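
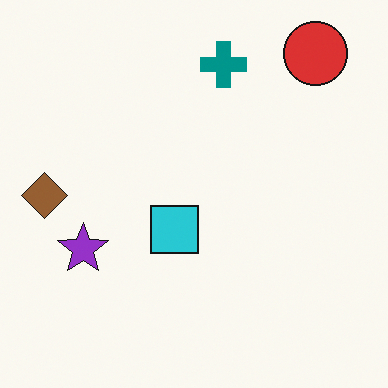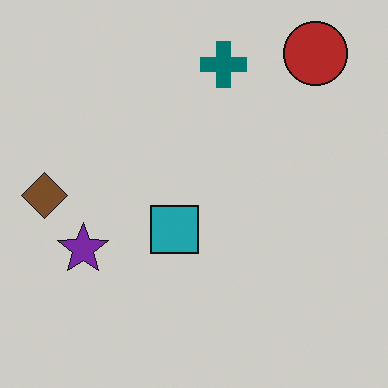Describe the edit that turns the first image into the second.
It was slightly darkened.

Every pixel — background and shapes alike — is uniformly darkened.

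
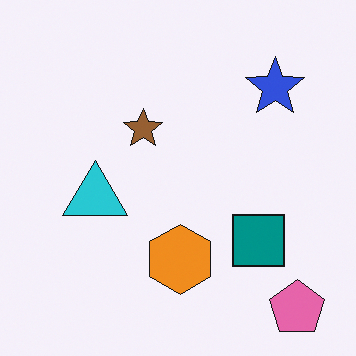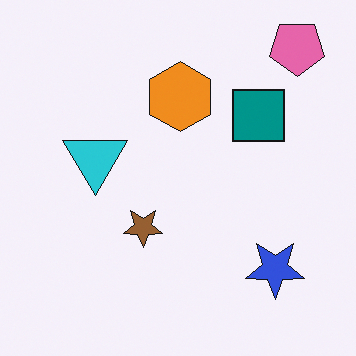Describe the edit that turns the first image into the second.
The transformation is: flipped vertically (top ↔ bottom).

The pink pentagon is in the bottom-right of the first image and the top-right of the second — shapes on opposite sides of the horizontal midline have swapped in a mirror flip.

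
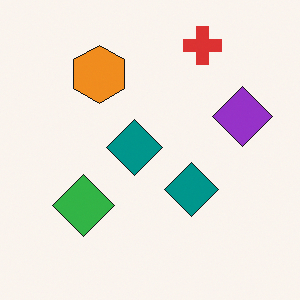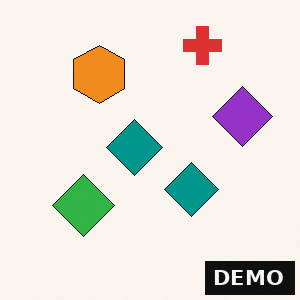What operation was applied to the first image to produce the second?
It was watermarked with the text "DEMO" in the lower-right corner.

A dark label reading "DEMO" appears in the lower-right corner.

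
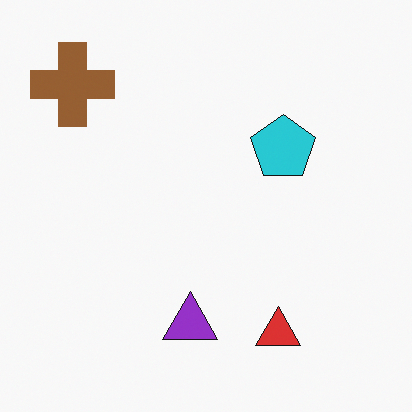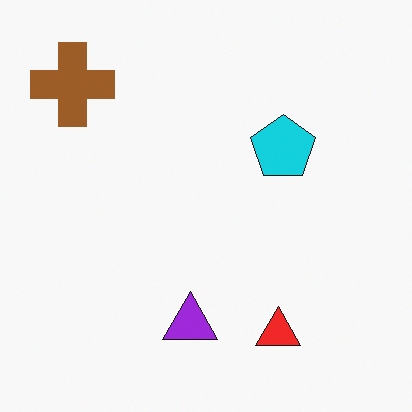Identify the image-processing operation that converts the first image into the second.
The image was slightly oversaturated.

All colors are more vivid — a global saturation change.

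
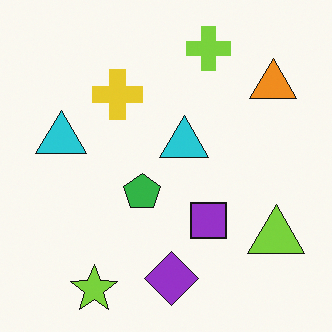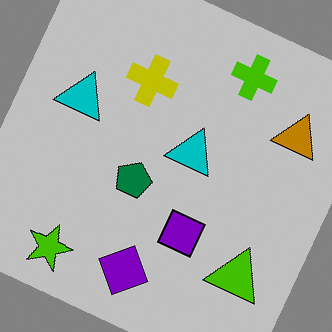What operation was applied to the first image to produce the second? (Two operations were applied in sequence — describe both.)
Heavily posterized to just a handful of flat colors, then rotated clockwise by a moderate amount.

Each flat color has snapped to a coarser quantized level — most visibly, the near-white background has dropped to a flat grey. Every shape is tilted by the same angle and the image corners show triangular fill wedges — a whole-image rotation by a non-right angle.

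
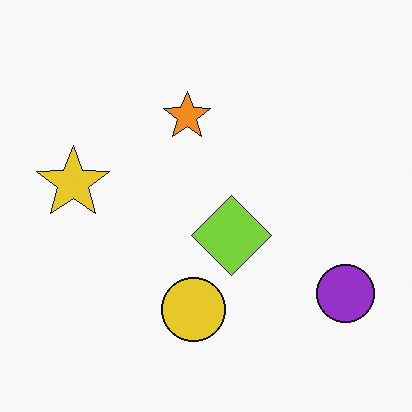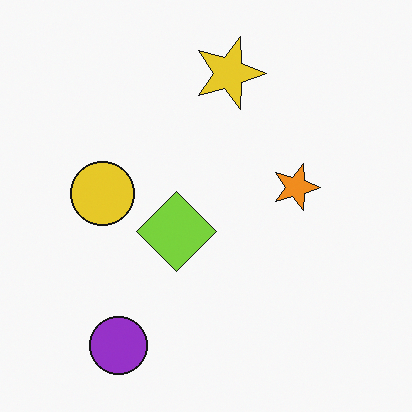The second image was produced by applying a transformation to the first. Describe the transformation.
The second image is the first rotated 90° clockwise.

The purple circle sits in the bottom-right of the first image and the bottom-left of the second — consistent with a whole-image 90° clockwise rotation.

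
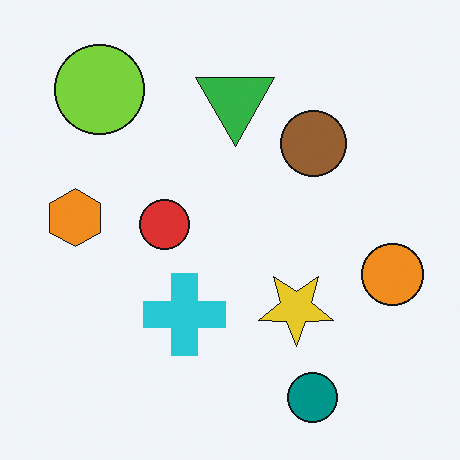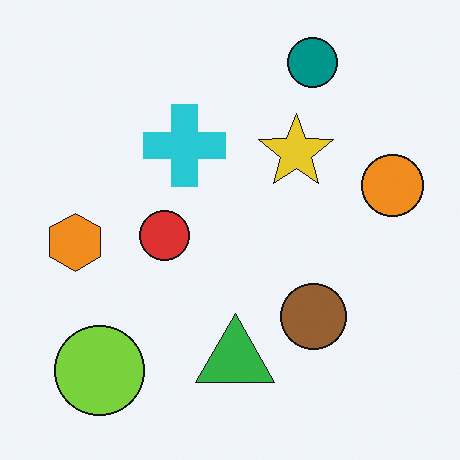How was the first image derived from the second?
The image was flipped vertically (top ↔ bottom).

The teal circle is in the top-right of the second image and the bottom-right of the first — shapes on opposite sides of the horizontal midline have swapped in a mirror flip.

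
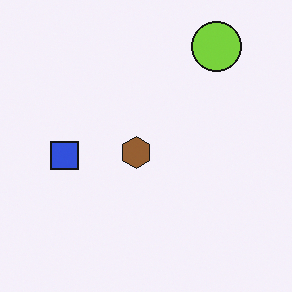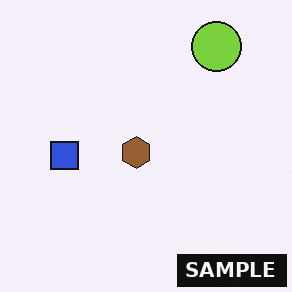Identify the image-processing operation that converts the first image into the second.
The transformation is: watermarked with the text "SAMPLE" in the lower-right corner.

A dark label reading "SAMPLE" appears in the lower-right corner.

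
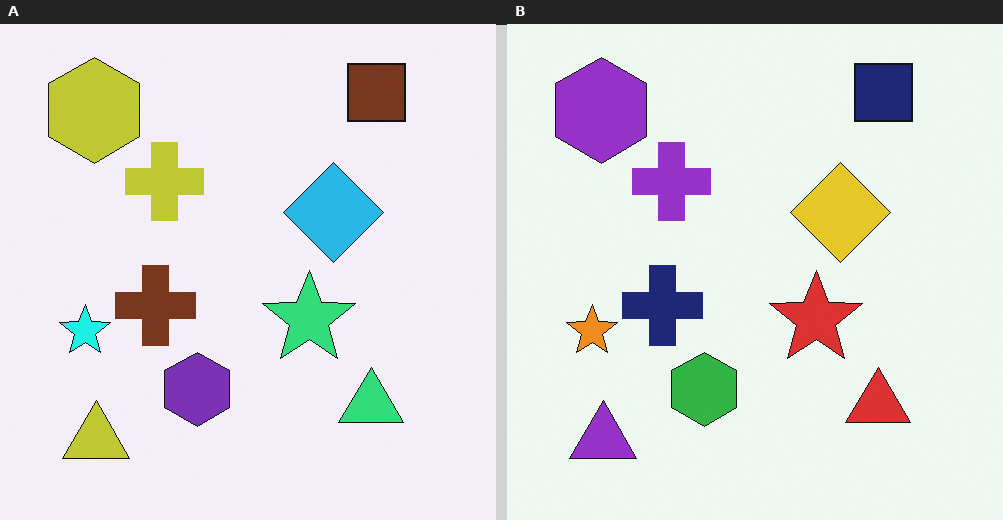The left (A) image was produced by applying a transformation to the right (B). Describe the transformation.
Hue-shifted through roughly a third of the color wheel.

Every shape's color has rotated by the same amount around the hue wheel — a uniform hue shift.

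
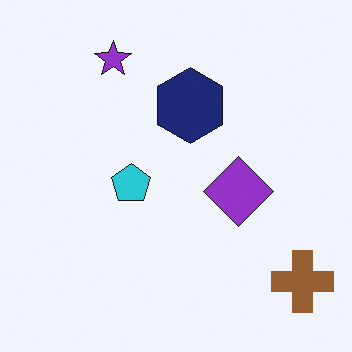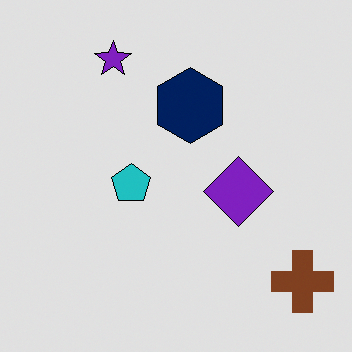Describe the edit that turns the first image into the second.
It was posterized to a reduced palette.

Each flat color has snapped to a coarser quantized level — most visibly, the near-white background has dropped to a flat grey.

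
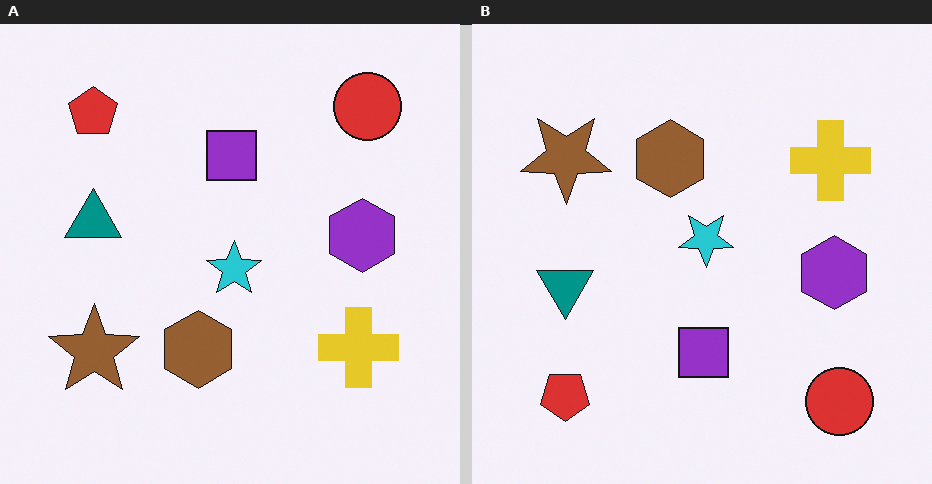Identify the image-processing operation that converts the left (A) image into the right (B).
The right (B) image is the left (A) flipped vertically (top ↔ bottom).

The red circle is in the top-right of the left (A) image and the bottom-right of the right (B) — shapes on opposite sides of the horizontal midline have swapped in a mirror flip.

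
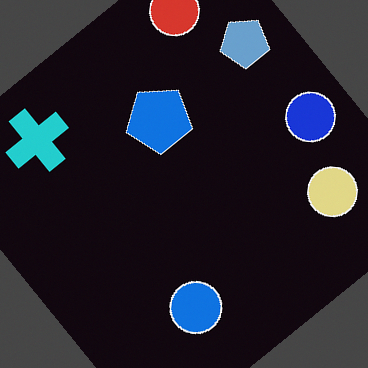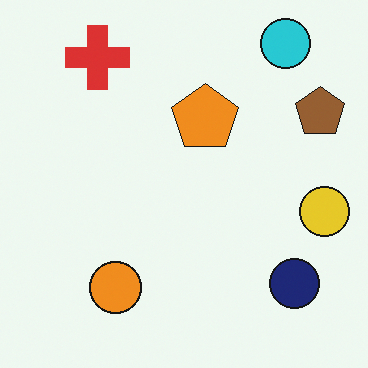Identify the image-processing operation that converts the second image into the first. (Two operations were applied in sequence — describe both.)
The image was color-inverted (negative), then rotated counter-clockwise by a large amount — several tens of degrees.

The light background has become dark and every shape's color is its complement — a photographic negative. Every shape is tilted by the same angle and the image corners show triangular fill wedges — a whole-image rotation by a non-right angle.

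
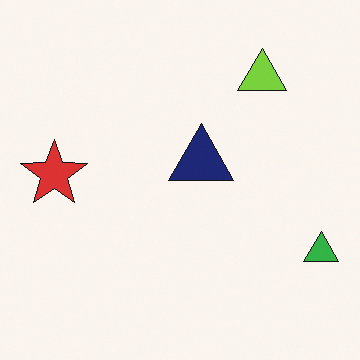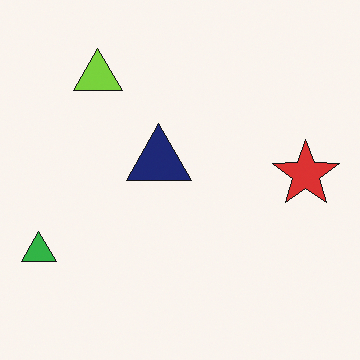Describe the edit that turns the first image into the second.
The second image is the first flipped horizontally (left ↔ right).

The green triangle is in the bottom-right of the first image and the bottom-left of the second — shapes on opposite sides of the vertical midline have swapped in a mirror flip.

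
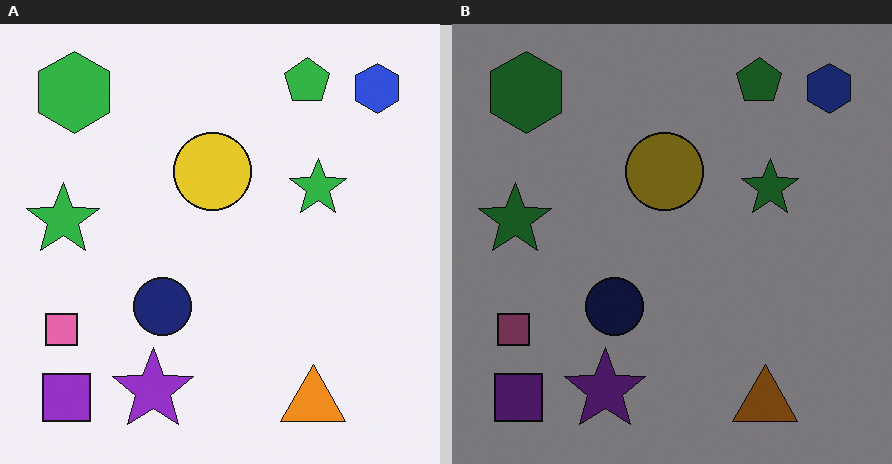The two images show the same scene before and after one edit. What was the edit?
The transformation is: noticeably darkened.

Every pixel — background and shapes alike — is uniformly darkened.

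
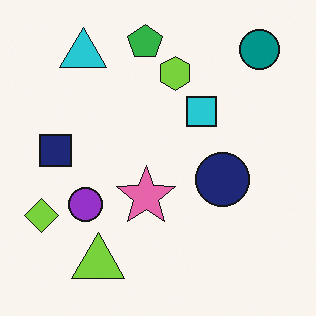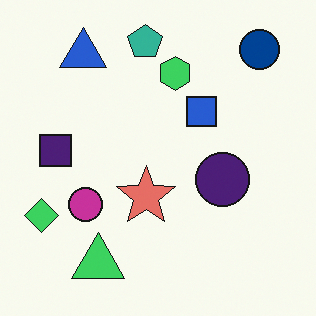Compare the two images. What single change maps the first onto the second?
It was hue-shifted by a small amount.

Every shape's color has rotated by the same amount around the hue wheel — a uniform hue shift.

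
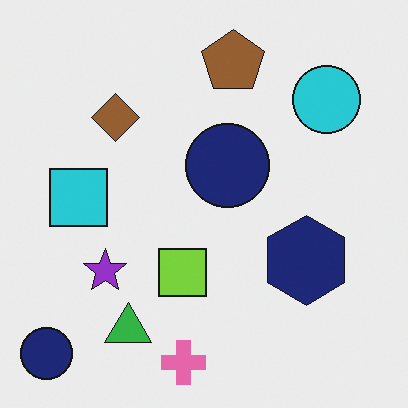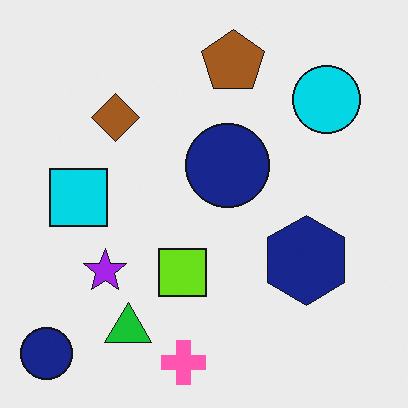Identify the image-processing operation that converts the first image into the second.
The second image is the first slightly oversaturated.

All colors are more vivid — a global saturation change.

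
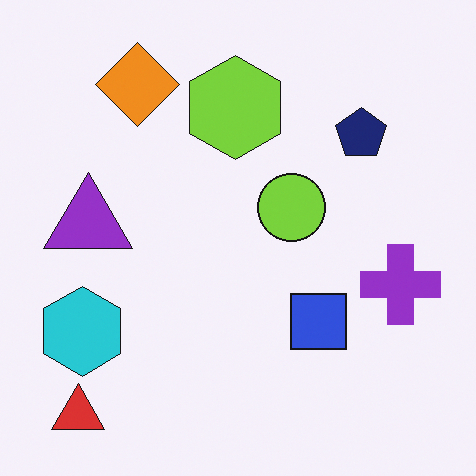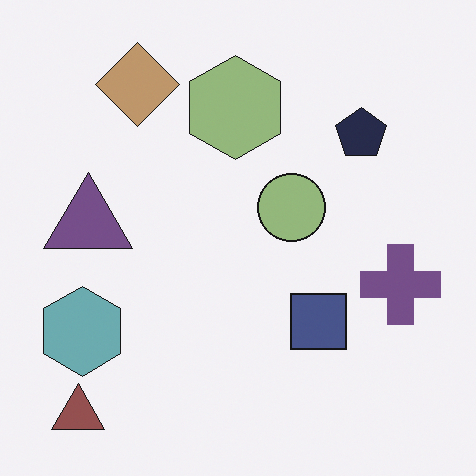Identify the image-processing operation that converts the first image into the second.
This is the original image heavily desaturated.

All colors are more muted and greyish — a global saturation change.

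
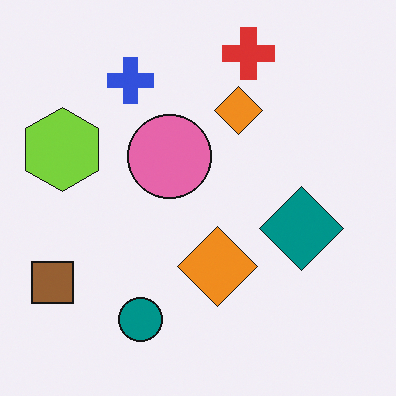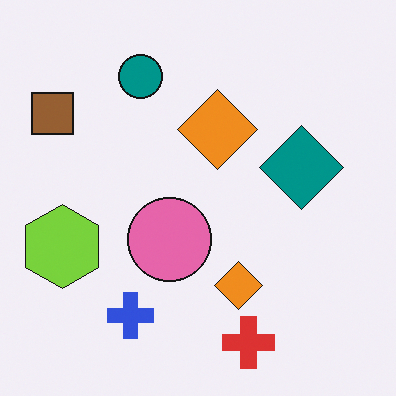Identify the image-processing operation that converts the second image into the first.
The transformation is: flipped vertically (top ↔ bottom).

The red cross is in the bottom of the second image and the top of the first — shapes on opposite sides of the horizontal midline have swapped in a mirror flip.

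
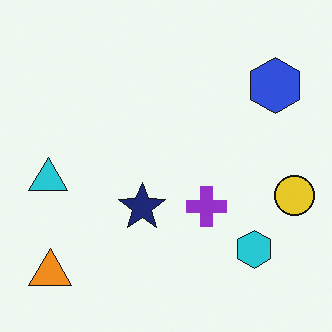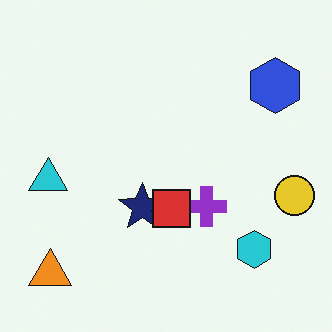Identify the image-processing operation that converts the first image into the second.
The image was overlaid with an additional red square.

A red square appears in the second image that is absent from the first.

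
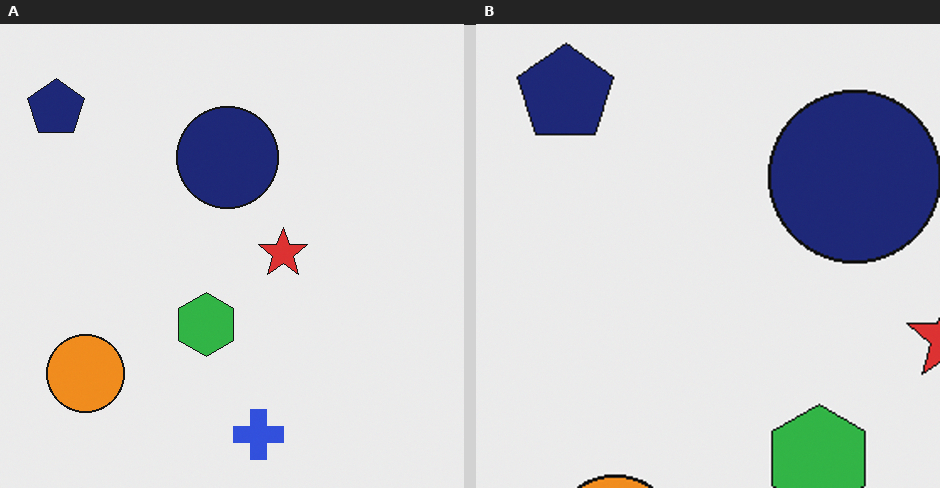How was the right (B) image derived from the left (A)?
The transformation is: cropped to a noticeably smaller region and rescaled.

The visible shapes are larger and the field of view is narrower; shapes near the original edges may be partly or wholly outside the frame — a crop-and-rescale.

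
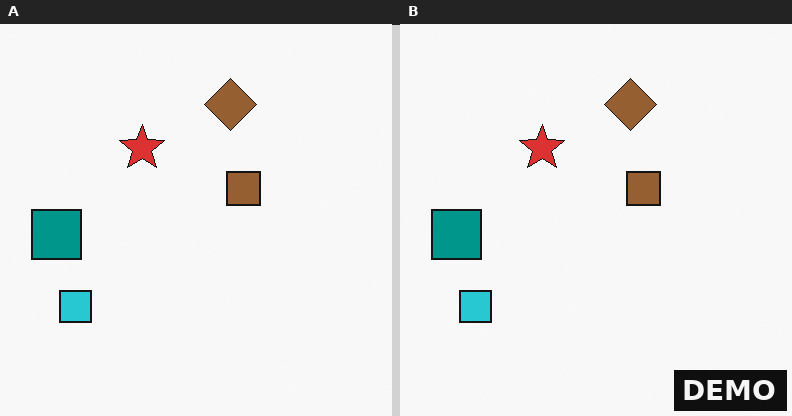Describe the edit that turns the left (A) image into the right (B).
The right (B) image is the left (A) watermarked with the text "DEMO" in the lower-right corner.

A dark label reading "DEMO" appears in the lower-right corner.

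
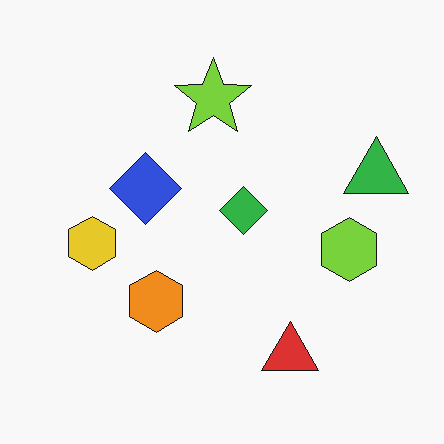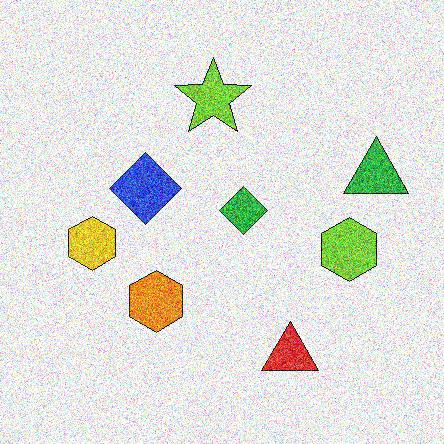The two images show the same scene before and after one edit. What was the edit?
Degraded with strong gaussian noise.

Random speckle covers the whole image, including the flat background.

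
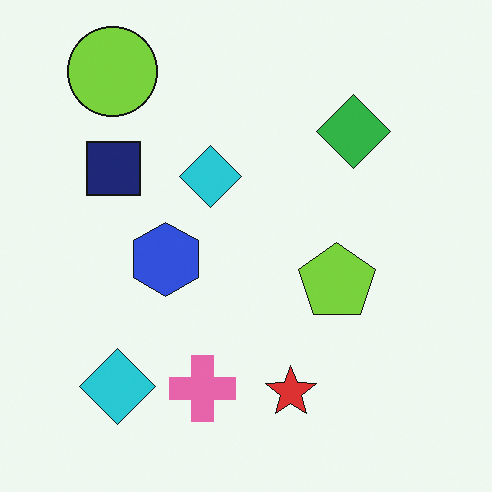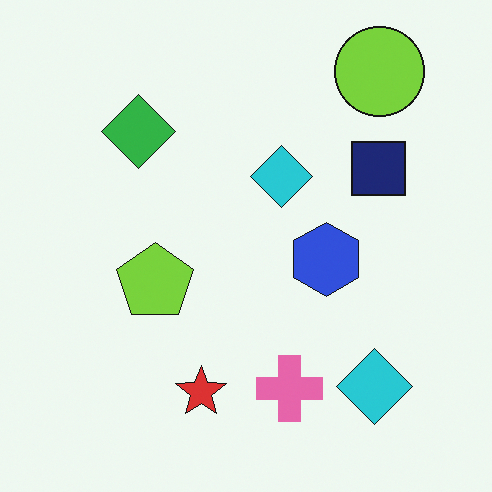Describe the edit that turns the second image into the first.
The image was flipped horizontally (left ↔ right).

The lime circle is in the top-right of the second image and the top-left of the first — shapes on opposite sides of the vertical midline have swapped in a mirror flip.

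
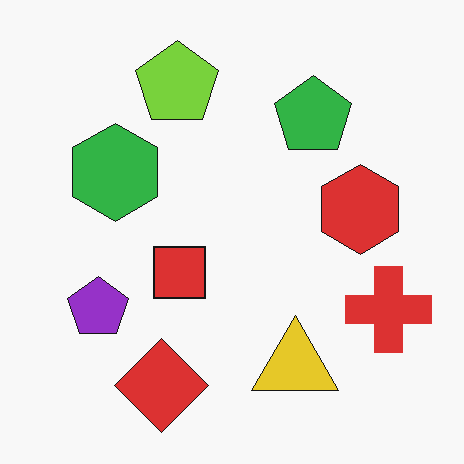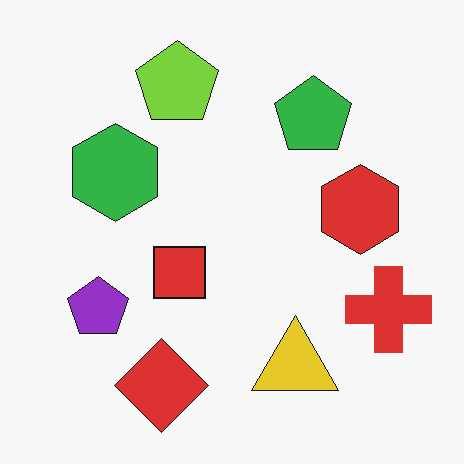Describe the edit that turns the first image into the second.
It was JPEG-compressed with visible artifacts.

Blocky 8×8 compression artifacts appear around shape edges and the flat background shows ringing — characteristic JPEG degradation.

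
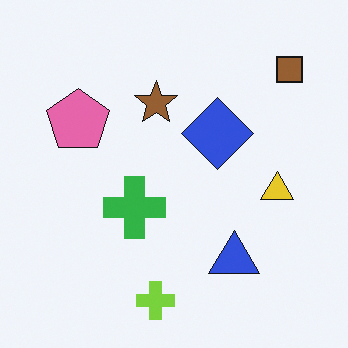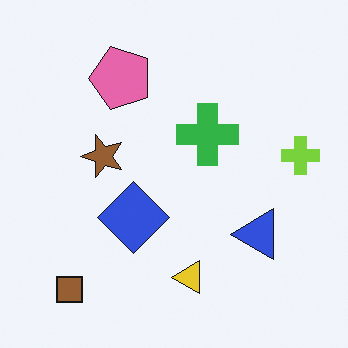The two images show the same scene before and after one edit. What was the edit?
The second image is the first transposed (reflected across the top-left ↔ bottom-right diagonal).

Shapes have swapped their row and column positions — what was in the top-right is now in the bottom-left — a diagonal reflection.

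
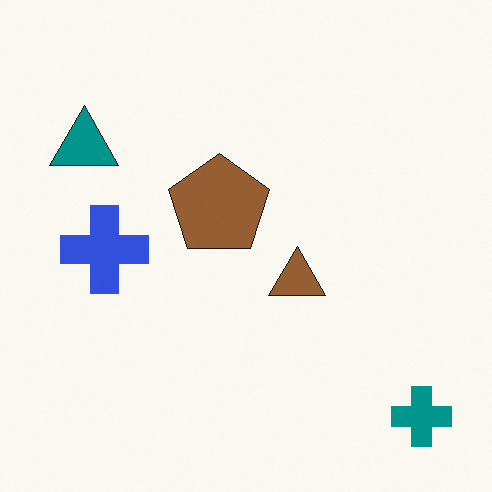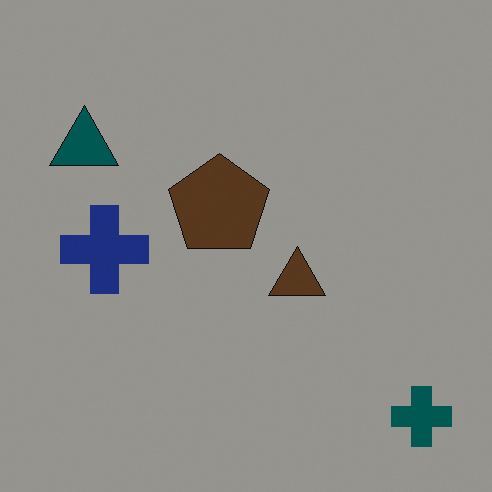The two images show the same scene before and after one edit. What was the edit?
Noticeably darkened.

Every pixel — background and shapes alike — is uniformly darkened.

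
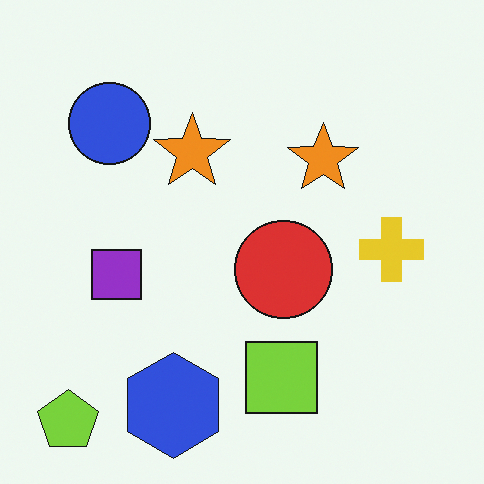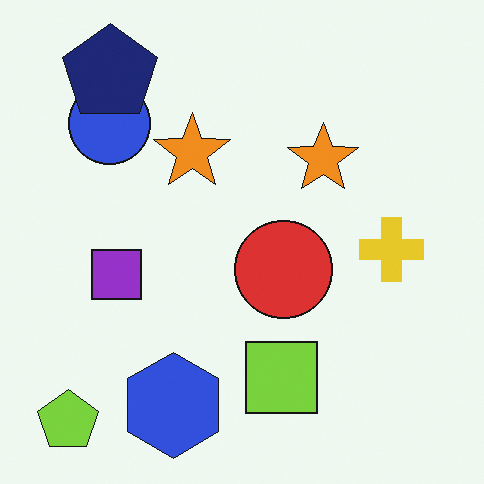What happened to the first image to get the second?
Overlaid with an additional navy pentagon.

A navy pentagon appears in the second image that is absent from the first.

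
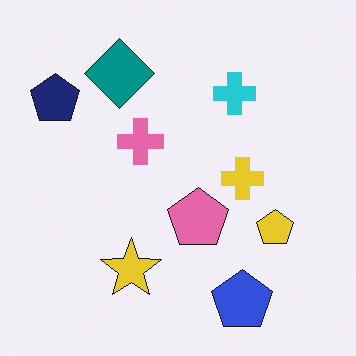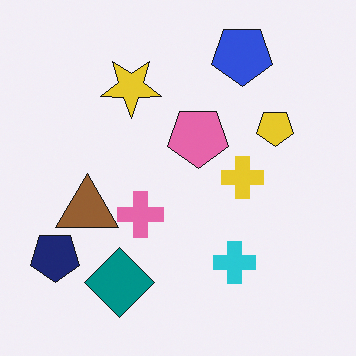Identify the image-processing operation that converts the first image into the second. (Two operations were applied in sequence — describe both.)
The second image is the first flipped vertically (top ↔ bottom), then overlaid with an additional brown triangle.

The blue pentagon is in the bottom-right of the first image and the top-right of the second — shapes on opposite sides of the horizontal midline have swapped in a mirror flip. A brown triangle appears in the second image that is absent from the first.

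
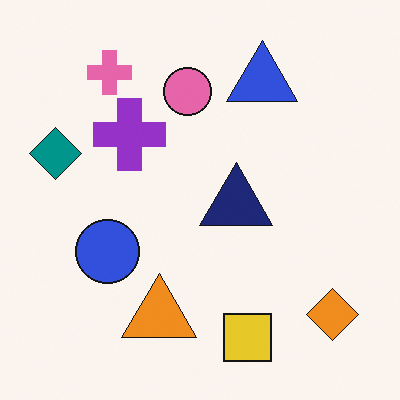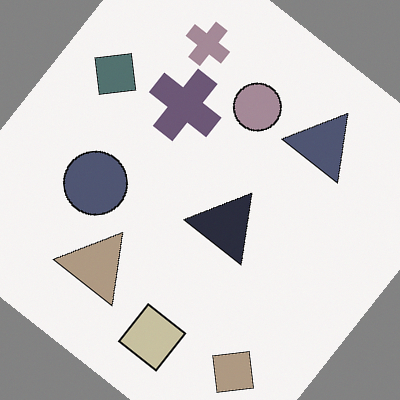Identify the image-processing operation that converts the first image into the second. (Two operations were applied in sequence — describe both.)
The image was heavily desaturated, then rotated clockwise by a large amount — several tens of degrees.

All colors are more muted and greyish — a global saturation change. Every shape is tilted by the same angle and the image corners show triangular fill wedges — a whole-image rotation by a non-right angle.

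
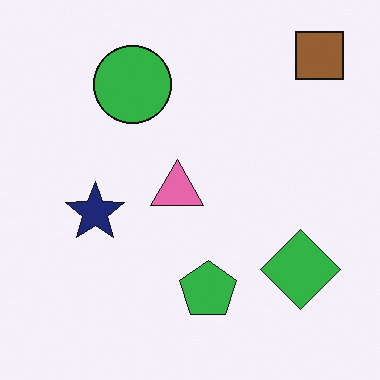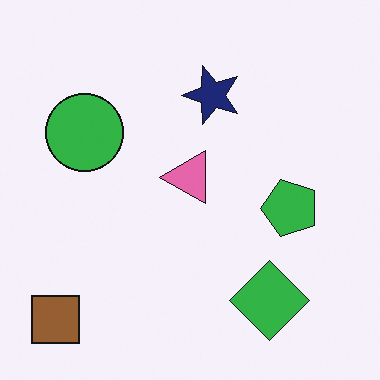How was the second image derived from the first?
The second image is the first transposed (reflected across the top-left ↔ bottom-right diagonal).

Shapes have swapped their row and column positions — what was in the top-right is now in the bottom-left — a diagonal reflection.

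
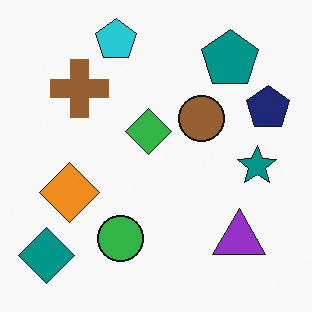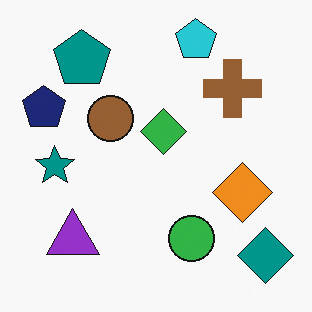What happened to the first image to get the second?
The transformation is: flipped horizontally (left ↔ right).

The navy pentagon is in the right of the first image and the left of the second — shapes on opposite sides of the vertical midline have swapped in a mirror flip.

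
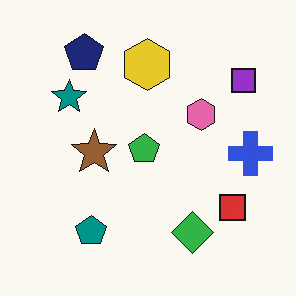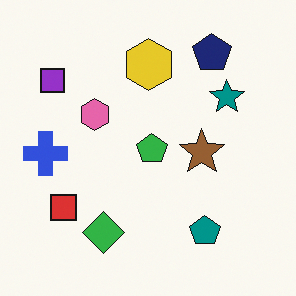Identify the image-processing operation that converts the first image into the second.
This is the original image flipped horizontally (left ↔ right).

The blue cross is in the right of the first image and the left of the second — shapes on opposite sides of the vertical midline have swapped in a mirror flip.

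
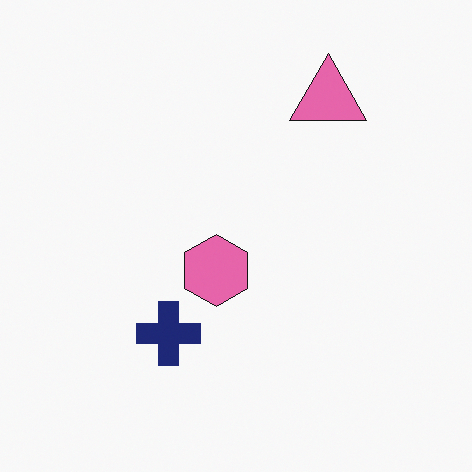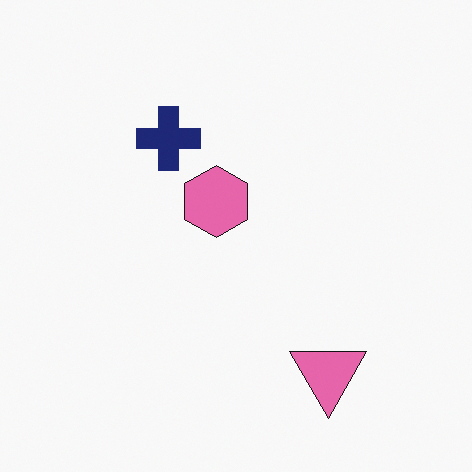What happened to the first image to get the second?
Flipped vertically (top ↔ bottom).

The pink triangle is in the top-right of the first image and the bottom-right of the second — shapes on opposite sides of the horizontal midline have swapped in a mirror flip.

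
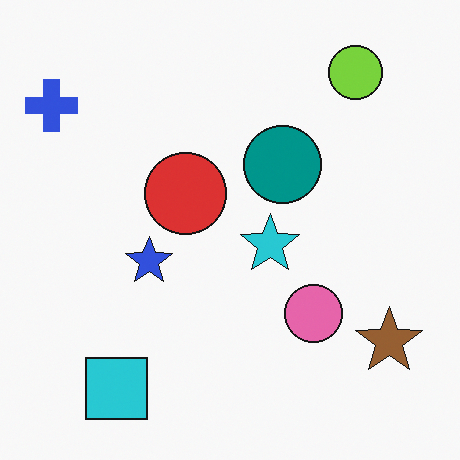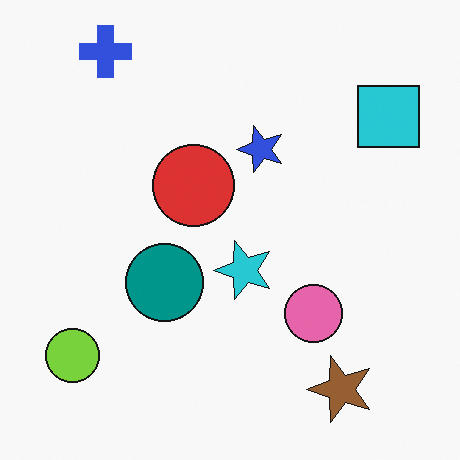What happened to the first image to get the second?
The second image is the first transposed (reflected across the top-left ↔ bottom-right diagonal).

Shapes have swapped their row and column positions — what was in the top-right is now in the bottom-left — a diagonal reflection.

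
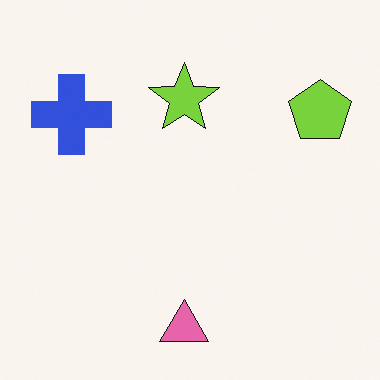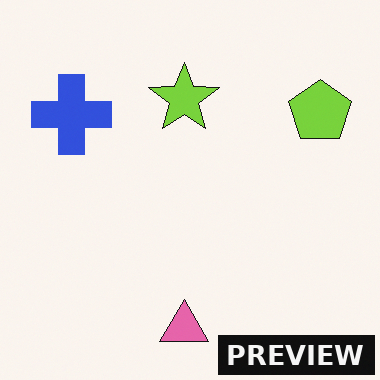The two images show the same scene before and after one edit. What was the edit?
This is the original image watermarked with the text "PREVIEW" in the lower-right corner.

A dark label reading "PREVIEW" appears in the lower-right corner.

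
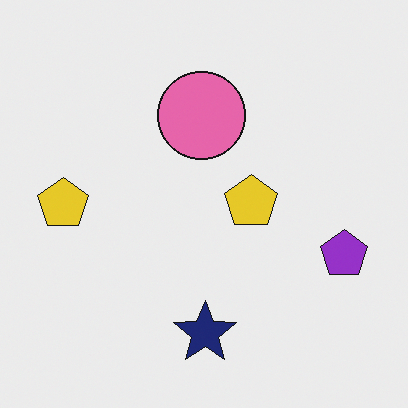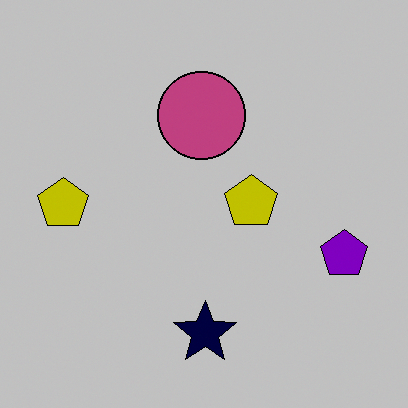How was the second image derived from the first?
The second image is the first heavily posterized to just a handful of flat colors.

Each flat color has snapped to a coarser quantized level — most visibly, the near-white background has dropped to a flat grey.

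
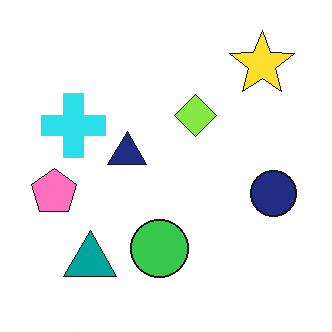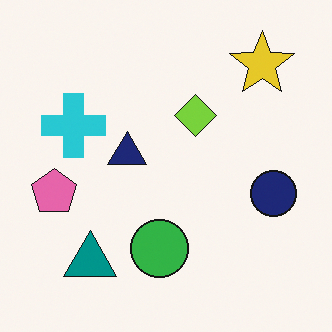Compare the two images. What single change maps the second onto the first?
Slightly brightened.

Every pixel — background and shapes alike — is uniformly brightened.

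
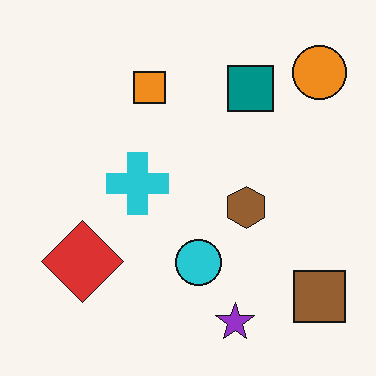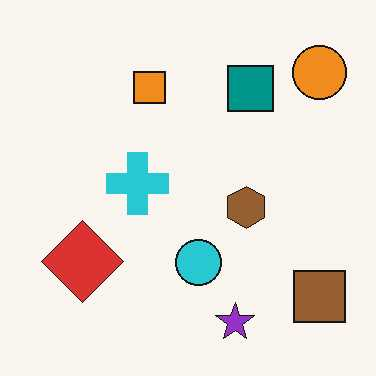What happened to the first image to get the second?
The image was JPEG-compressed with visible artifacts.

Blocky 8×8 compression artifacts appear around shape edges and the flat background shows ringing — characteristic JPEG degradation.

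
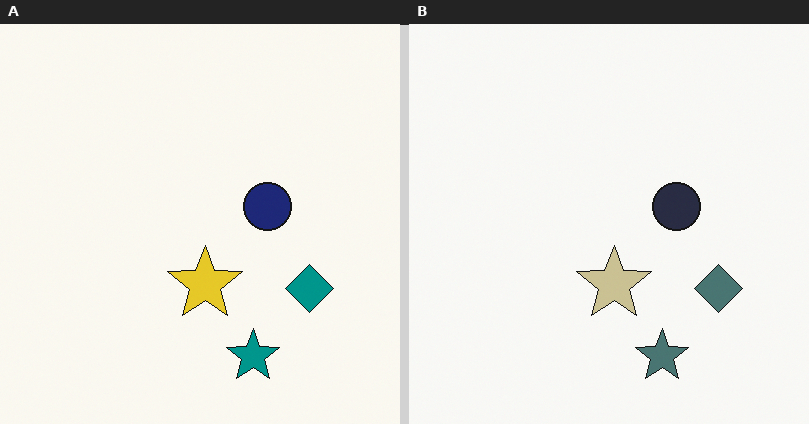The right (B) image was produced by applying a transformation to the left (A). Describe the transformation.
It was heavily desaturated.

All colors are more muted and greyish — a global saturation change.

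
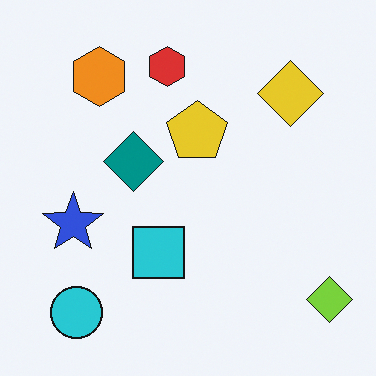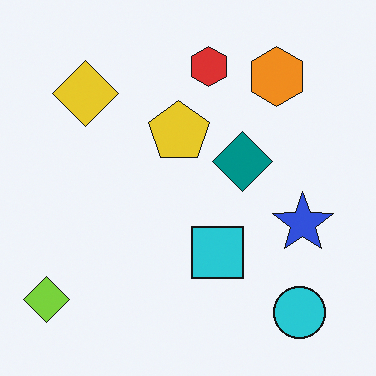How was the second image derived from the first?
It was flipped horizontally (left ↔ right).

The lime diamond is in the bottom-right of the first image and the bottom-left of the second — shapes on opposite sides of the vertical midline have swapped in a mirror flip.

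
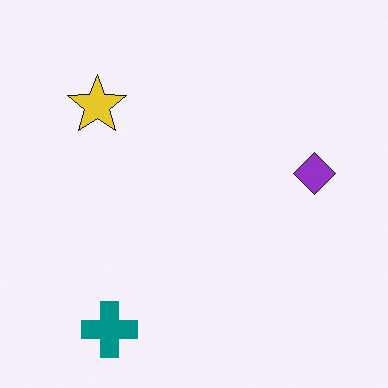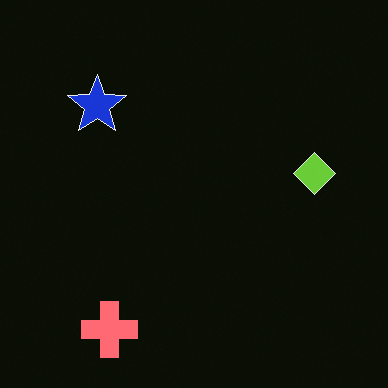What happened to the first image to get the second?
The image was color-inverted (negative).

The light background has become dark and every shape's color is its complement — a photographic negative.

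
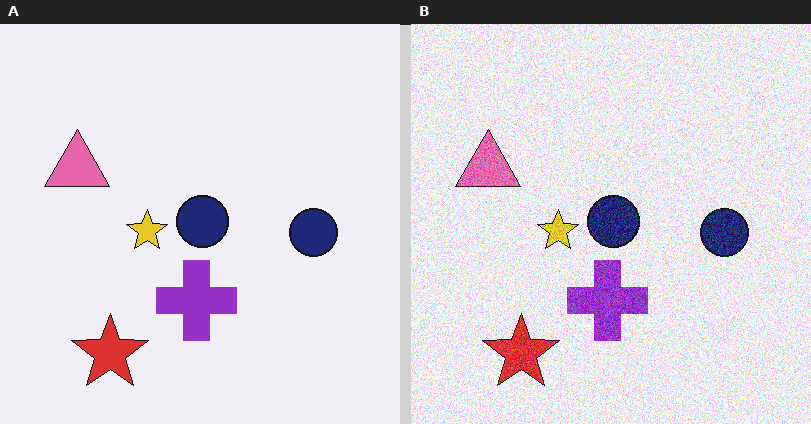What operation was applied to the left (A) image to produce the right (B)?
This is the original image degraded with moderate additive noise.

Random speckle covers the whole image, including the flat background.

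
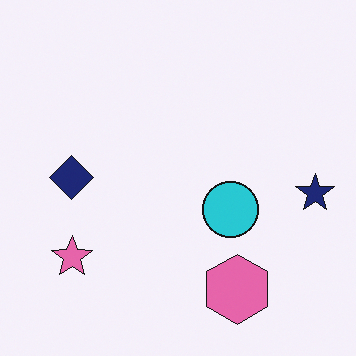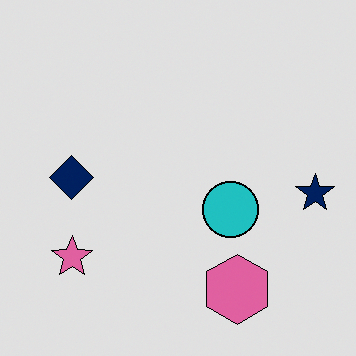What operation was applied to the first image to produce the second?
It was posterized to a reduced palette.

Each flat color has snapped to a coarser quantized level — most visibly, the near-white background has dropped to a flat grey.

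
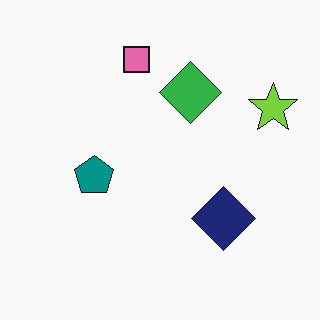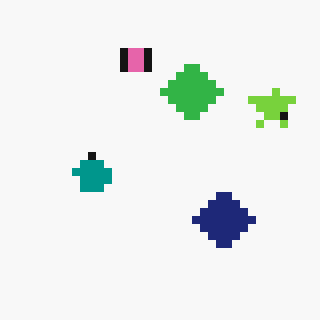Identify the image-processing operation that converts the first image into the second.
Pixelated into visible square blocks.

Shapes are reduced to large square blocks; fine edges and outlines are lost — a downscale-then-upscale (mosaic) effect.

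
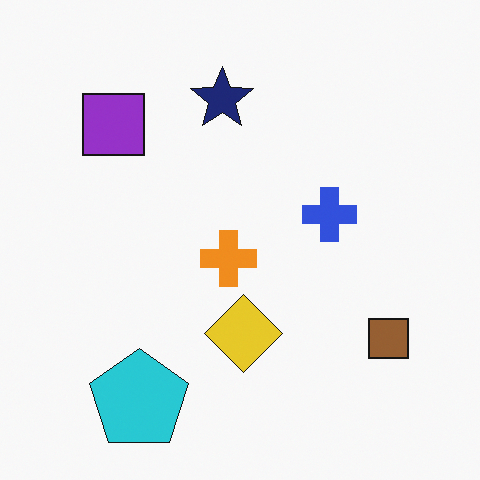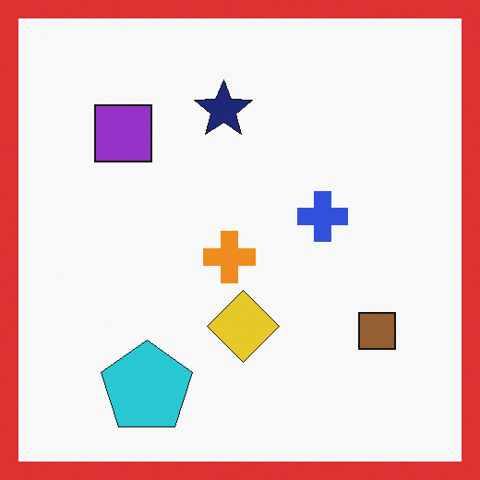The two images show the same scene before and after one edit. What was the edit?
Framed with a red border.

A solid red frame runs around the edge of the second image, with the content slightly shrunk inside it.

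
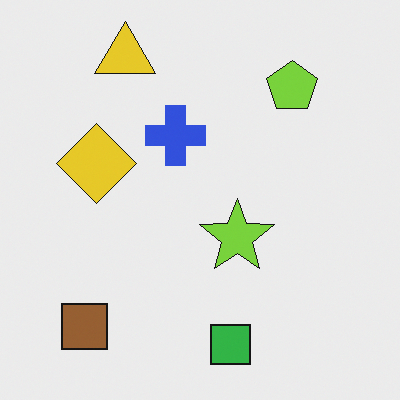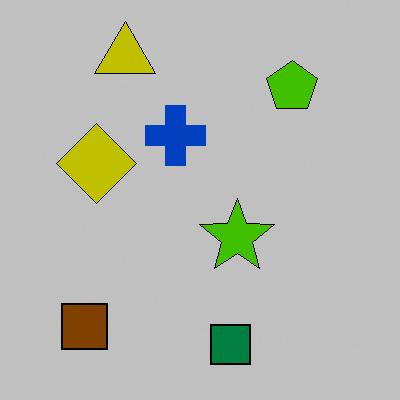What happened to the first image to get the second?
It was aggressively posterized.

Each flat color has snapped to a coarser quantized level — most visibly, the near-white background has dropped to a flat grey.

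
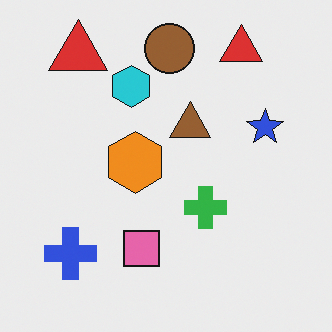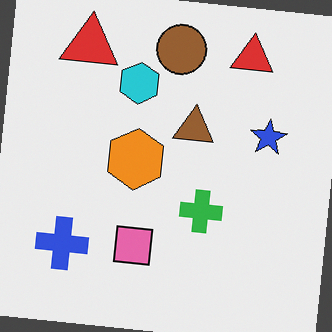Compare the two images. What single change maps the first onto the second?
It was rotated clockwise by a slight angle.

Every shape is tilted by the same angle and the image corners show triangular fill wedges — a whole-image rotation by a non-right angle.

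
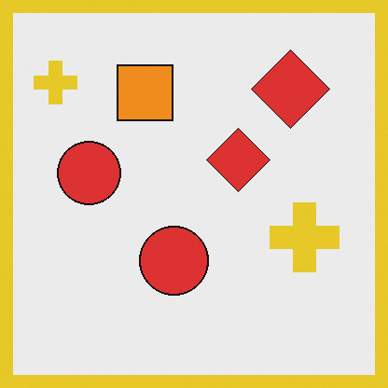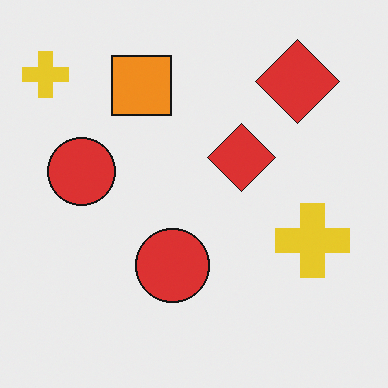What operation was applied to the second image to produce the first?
The image was framed with a yellow border.

A solid yellow frame runs around the edge of the first image, with the content slightly shrunk inside it.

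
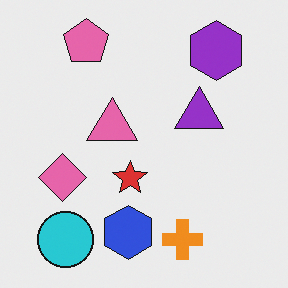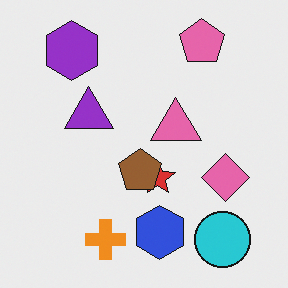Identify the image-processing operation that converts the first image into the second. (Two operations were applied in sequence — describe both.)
The transformation is: flipped horizontally (left ↔ right), then overlaid with an additional brown pentagon.

The pink diamond is in the left of the first image and the right of the second — shapes on opposite sides of the vertical midline have swapped in a mirror flip. A brown pentagon appears in the second image that is absent from the first.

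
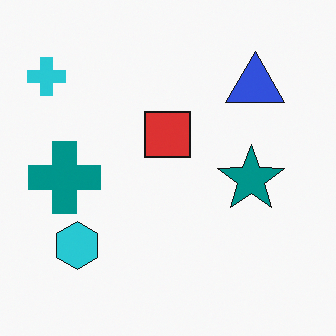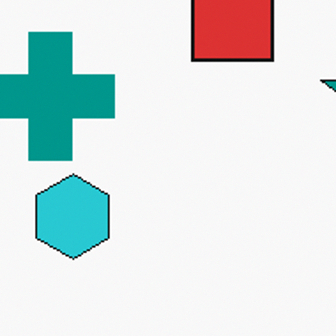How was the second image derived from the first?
The image was cropped to a noticeably smaller region and rescaled.

The visible shapes are larger and the field of view is narrower; shapes near the original edges may be partly or wholly outside the frame — a crop-and-rescale.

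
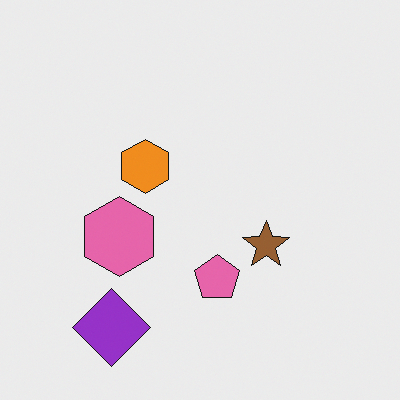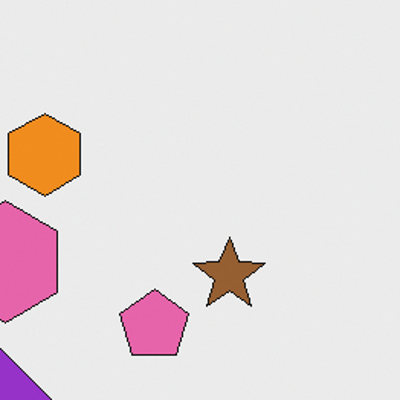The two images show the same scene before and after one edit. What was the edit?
The second image is the first cropped to a modestly smaller region and rescaled.

The visible shapes are larger and the field of view is narrower; shapes near the original edges may be partly or wholly outside the frame — a crop-and-rescale.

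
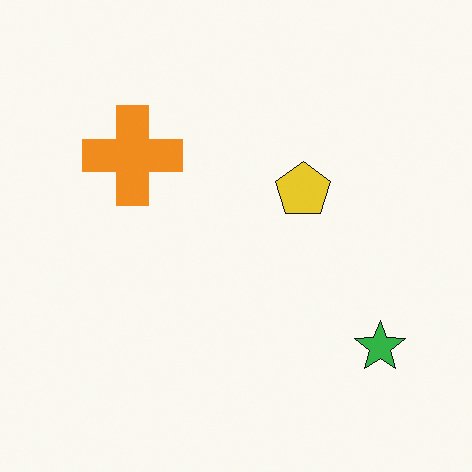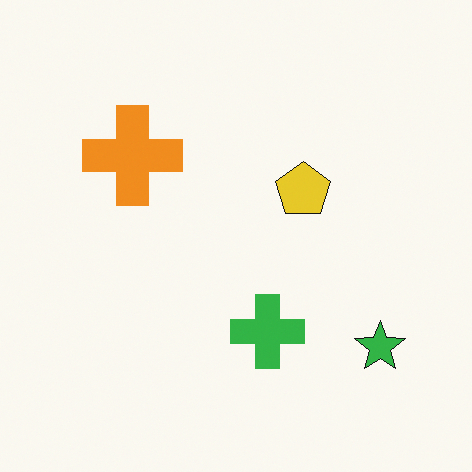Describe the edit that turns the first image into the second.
It was overlaid with an additional green cross.

A green cross appears in the second image that is absent from the first.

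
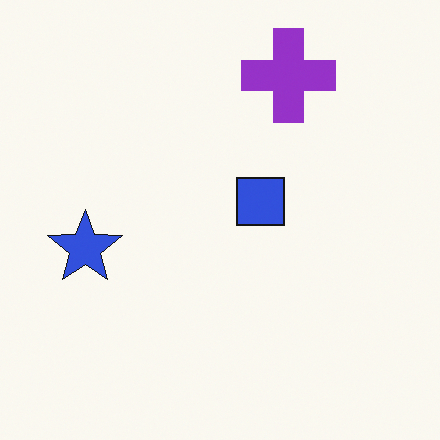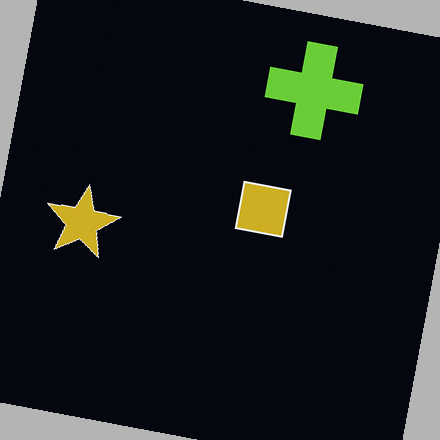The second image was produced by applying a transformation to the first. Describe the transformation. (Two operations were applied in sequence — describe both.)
The image was color-inverted (negative), then rotated clockwise by a slight angle.

The light background has become dark and every shape's color is its complement — a photographic negative. Every shape is tilted by the same angle and the image corners show triangular fill wedges — a whole-image rotation by a non-right angle.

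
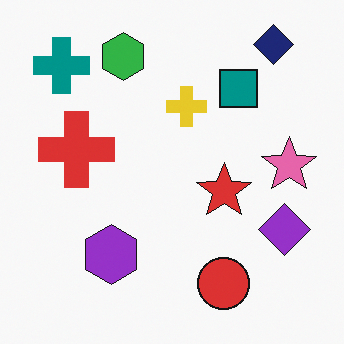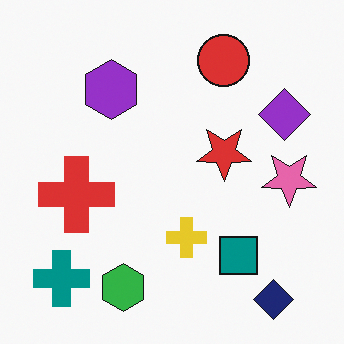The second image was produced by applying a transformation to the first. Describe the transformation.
This is the original image flipped vertically (top ↔ bottom).

The navy diamond is in the top-right of the first image and the bottom-right of the second — shapes on opposite sides of the horizontal midline have swapped in a mirror flip.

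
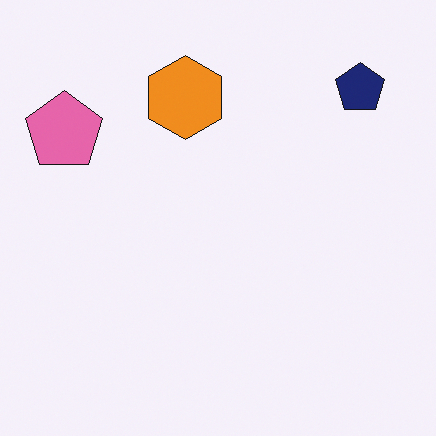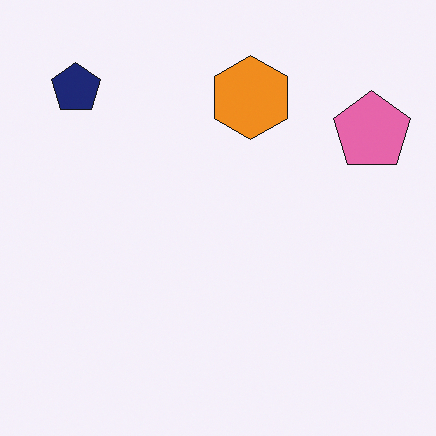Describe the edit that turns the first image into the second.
Flipped horizontally (left ↔ right).

The pink pentagon is in the top-left of the first image and the top-right of the second — shapes on opposite sides of the vertical midline have swapped in a mirror flip.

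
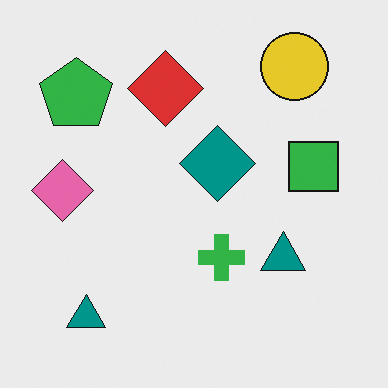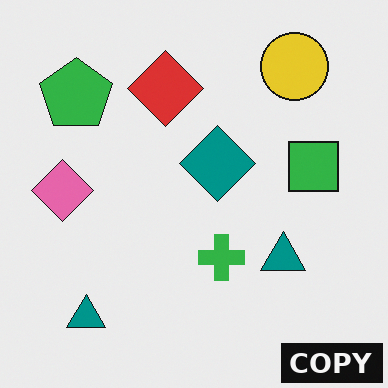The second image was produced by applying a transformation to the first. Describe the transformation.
The image was watermarked with the text "COPY" in the lower-right corner.

A dark label reading "COPY" appears in the lower-right corner.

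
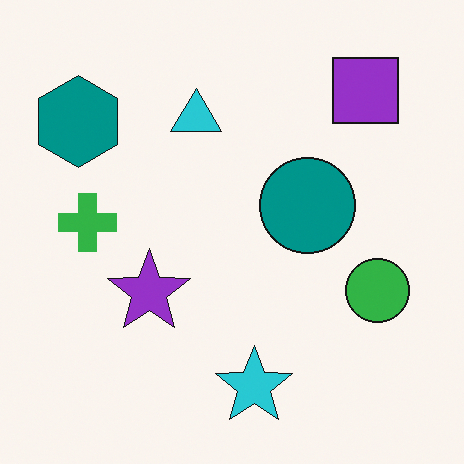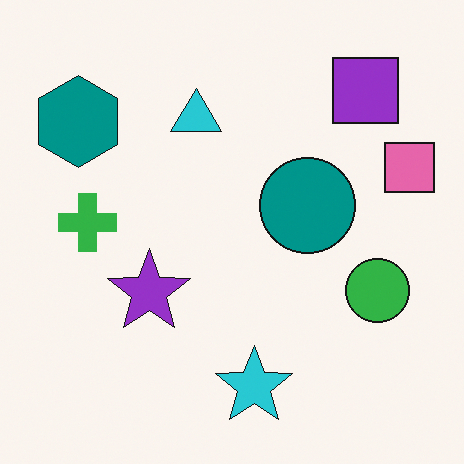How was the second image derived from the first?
This is the original image overlaid with an additional pink square.

A pink square appears in the second image that is absent from the first.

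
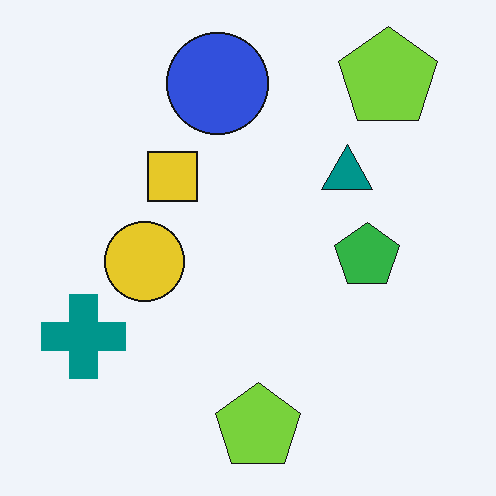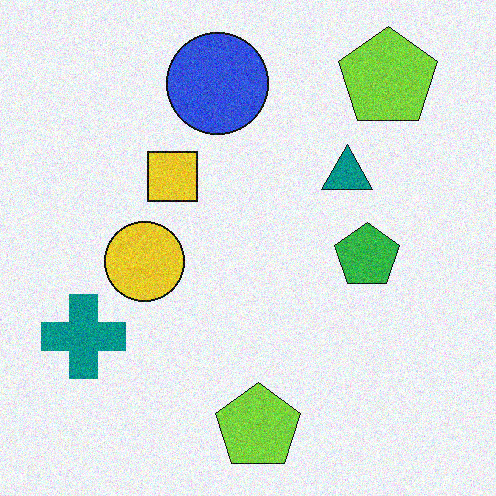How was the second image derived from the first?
The image was degraded with visible gaussian noise.

Random speckle covers the whole image, including the flat background.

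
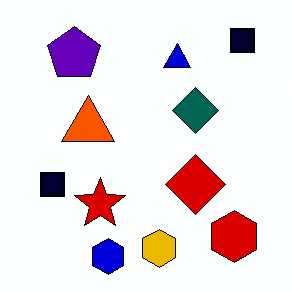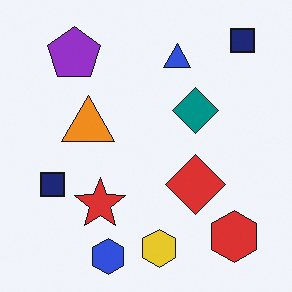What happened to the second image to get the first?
This is the original image given much higher contrast.

Tones are pushed away from mid-grey across the whole image — a global contrast change.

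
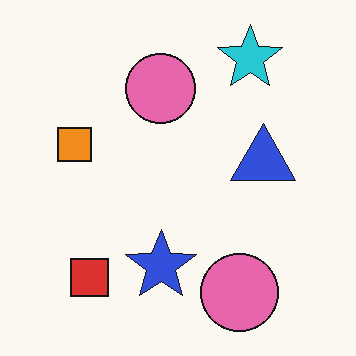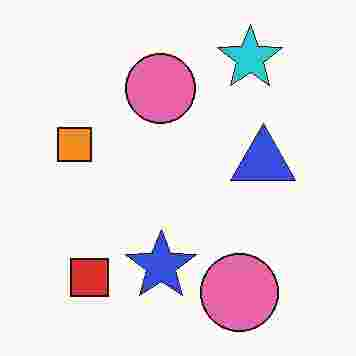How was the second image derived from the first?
This is the original image heavily JPEG-compressed with obvious blocking artifacts.

Blocky 8×8 compression artifacts appear around shape edges and the flat background shows ringing — characteristic JPEG degradation.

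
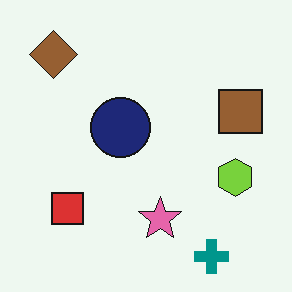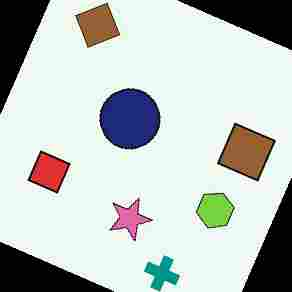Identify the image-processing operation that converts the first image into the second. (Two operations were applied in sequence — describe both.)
Rotated clockwise by a clearly visible amount, then degraded with heavy JPEG compression.

Every shape is tilted by the same angle and the image corners show triangular fill wedges — a whole-image rotation by a non-right angle. Blocky 8×8 compression artifacts appear around shape edges and the flat background shows ringing — characteristic JPEG degradation.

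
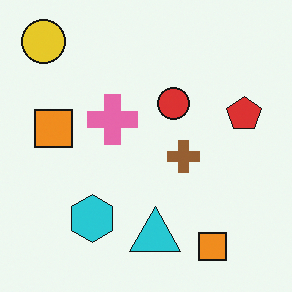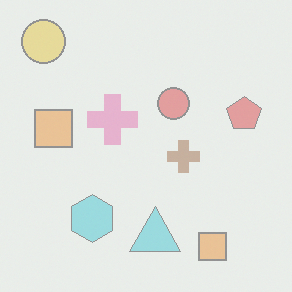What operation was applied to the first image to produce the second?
This is the original image given much lower contrast.

Tones are pushed toward mid-grey across the whole image — a global contrast change.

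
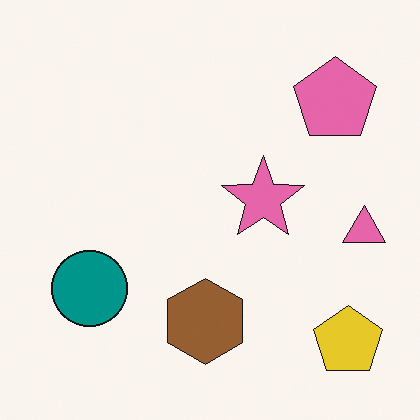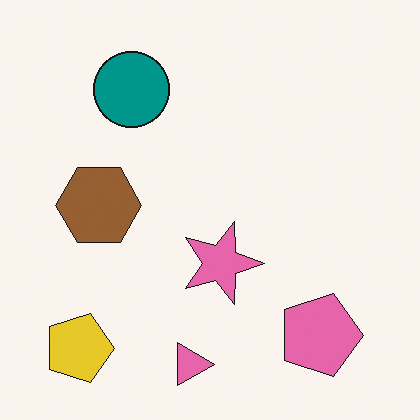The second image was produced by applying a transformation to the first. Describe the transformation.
The transformation is: rotated 90° clockwise.

The yellow pentagon sits in the bottom-right of the first image and the bottom-left of the second — consistent with a whole-image 90° clockwise rotation.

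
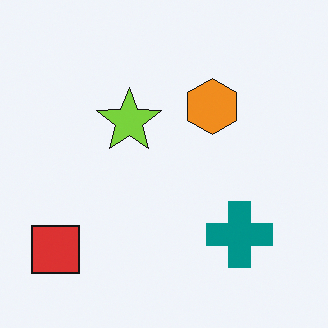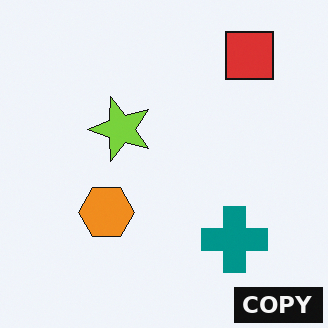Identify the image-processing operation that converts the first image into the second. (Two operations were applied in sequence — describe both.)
The transformation is: transposed (reflected across the top-left ↔ bottom-right diagonal), then watermarked with the text "COPY" in the lower-right corner.

Shapes have swapped their row and column positions — what was in the top-right is now in the bottom-left — a diagonal reflection. A dark label reading "COPY" appears in the lower-right corner.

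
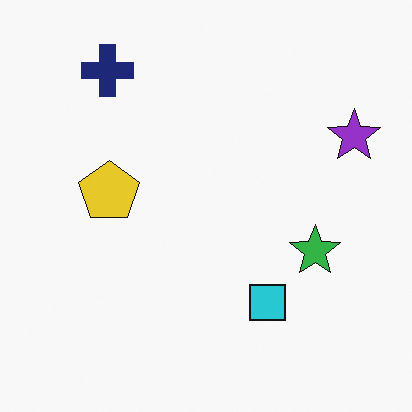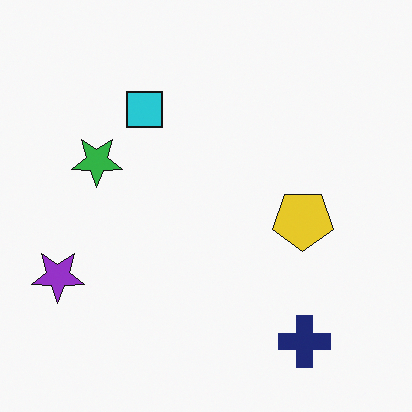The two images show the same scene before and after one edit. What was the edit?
The image was rotated 180°.

The navy cross sits in the top-left of the first image and the bottom-right of the second — consistent with a whole-image 180° rotation.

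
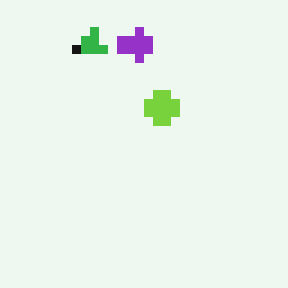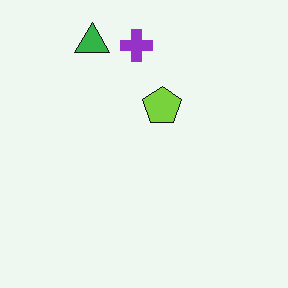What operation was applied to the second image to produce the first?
This is the original image coarsely pixelated.

Shapes are reduced to large square blocks; fine edges and outlines are lost — a downscale-then-upscale (mosaic) effect.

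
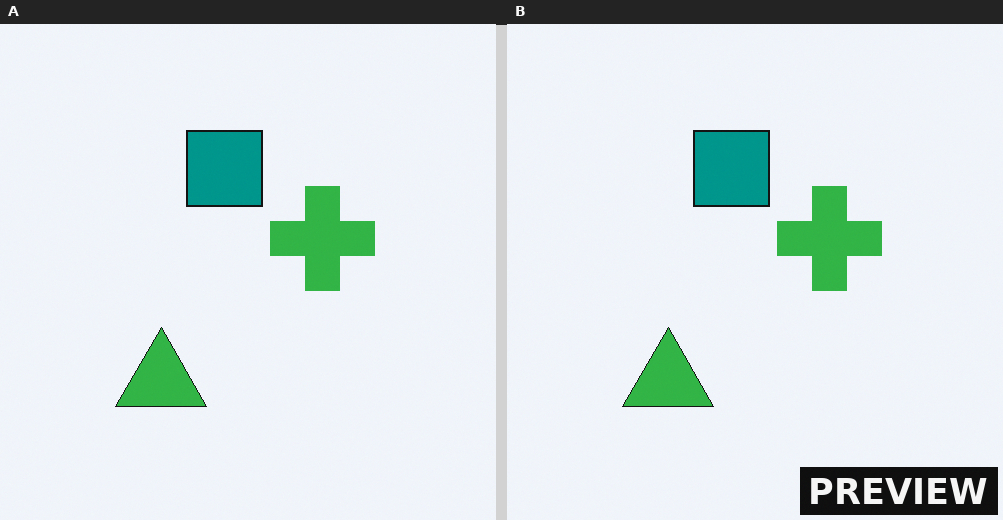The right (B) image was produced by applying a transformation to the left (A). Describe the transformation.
It was watermarked with the text "PREVIEW" in the lower-right corner.

A dark label reading "PREVIEW" appears in the lower-right corner.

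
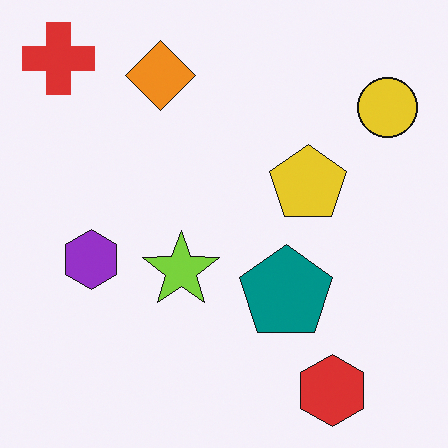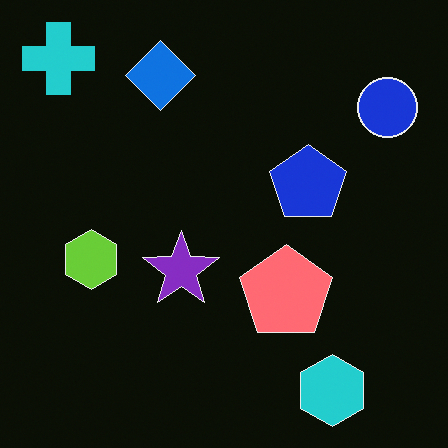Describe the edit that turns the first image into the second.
The second image is the first color-inverted (negative).

The light background has become dark and every shape's color is its complement — a photographic negative.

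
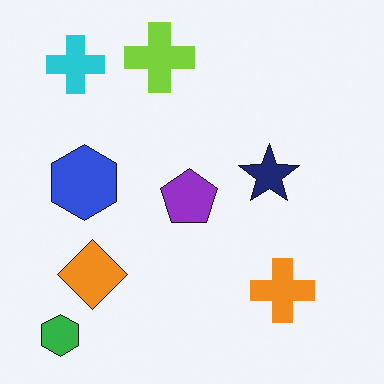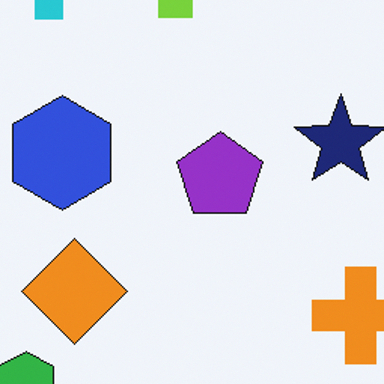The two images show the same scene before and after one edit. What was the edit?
The image was cropped slightly and scaled back up.

The visible shapes are larger and the field of view is narrower; shapes near the original edges may be partly or wholly outside the frame — a crop-and-rescale.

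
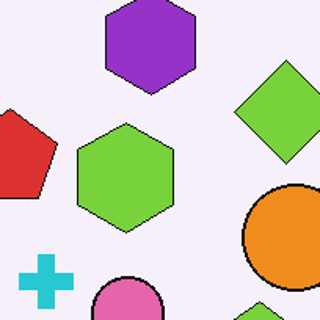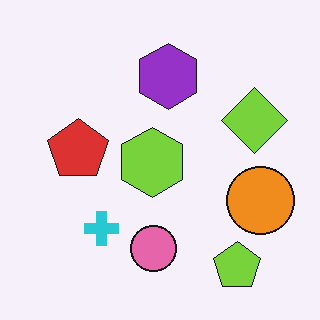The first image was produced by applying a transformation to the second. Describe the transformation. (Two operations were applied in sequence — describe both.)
The image was cropped slightly and scaled back up, then JPEG-compressed with visible artifacts.

The visible shapes are larger and the field of view is narrower; shapes near the original edges may be partly or wholly outside the frame — a crop-and-rescale. Blocky 8×8 compression artifacts appear around shape edges and the flat background shows ringing — characteristic JPEG degradation.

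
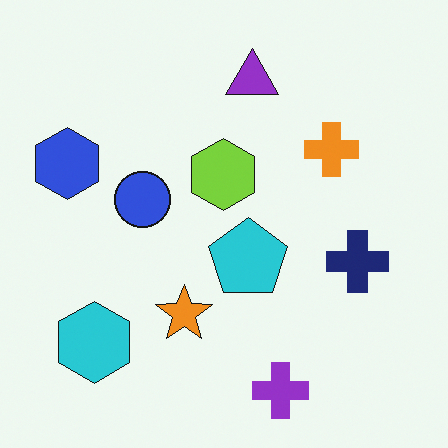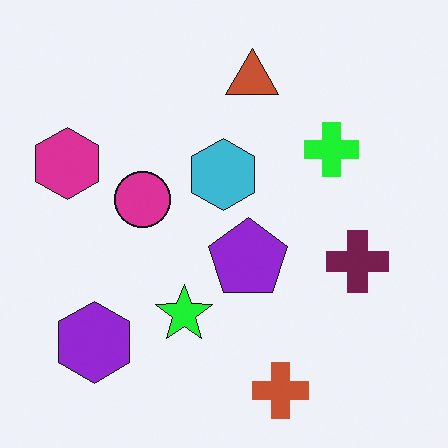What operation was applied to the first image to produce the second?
The transformation is: hue-shifted by a moderate amount.

Every shape's color has rotated by the same amount around the hue wheel — a uniform hue shift.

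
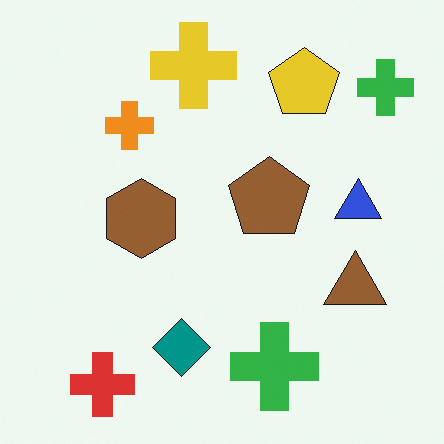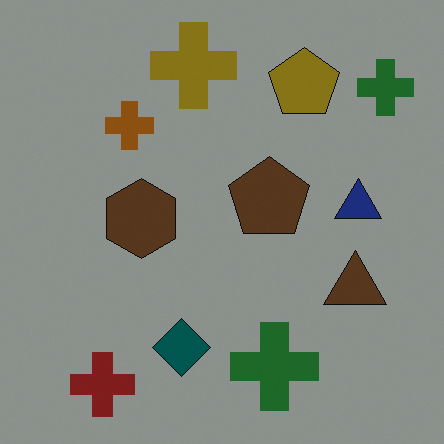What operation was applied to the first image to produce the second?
This is the original image noticeably darkened.

Every pixel — background and shapes alike — is uniformly darkened.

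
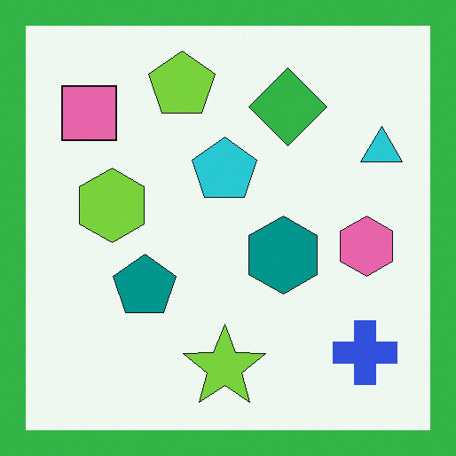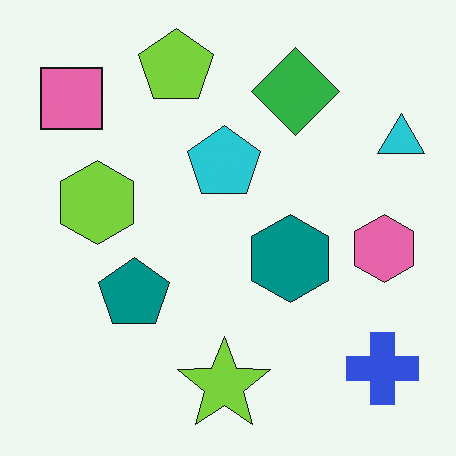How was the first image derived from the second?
The image was framed with a green border.

A solid green frame runs around the edge of the first image, with the content slightly shrunk inside it.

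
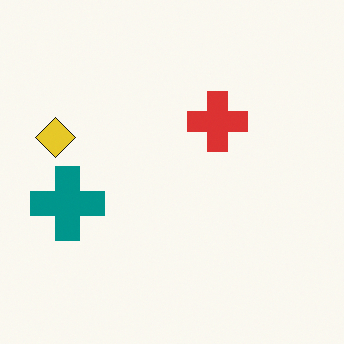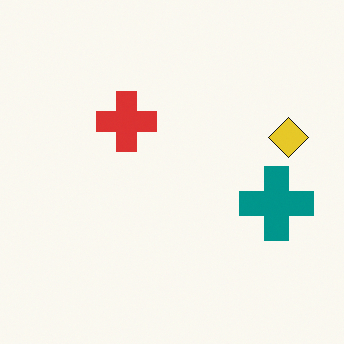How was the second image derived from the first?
The image was flipped horizontally (left ↔ right).

The yellow diamond is in the left of the first image and the right of the second — shapes on opposite sides of the vertical midline have swapped in a mirror flip.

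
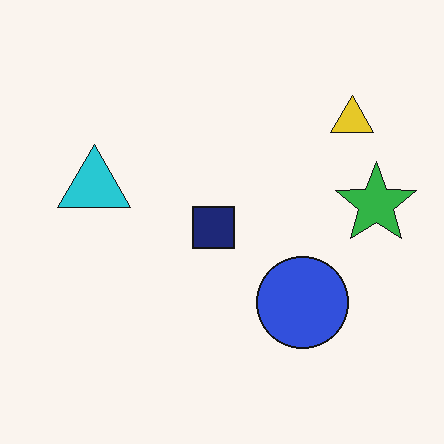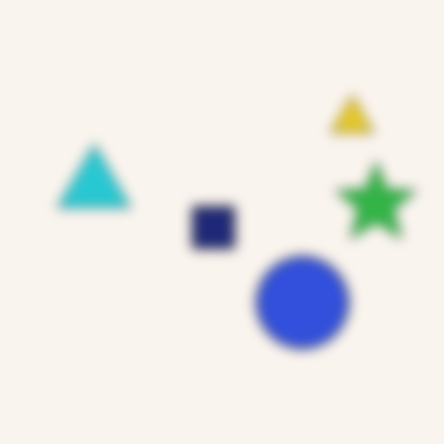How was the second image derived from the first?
This is the original image heavily blurred.

Shape edges and outlines are uniformly softened across the whole image.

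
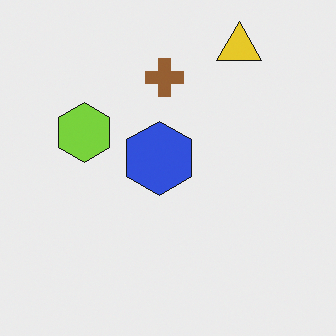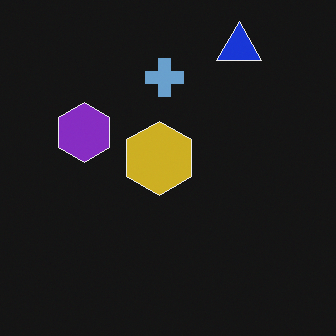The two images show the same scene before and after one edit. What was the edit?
The second image is the first color-inverted (negative).

The light background has become dark and every shape's color is its complement — a photographic negative.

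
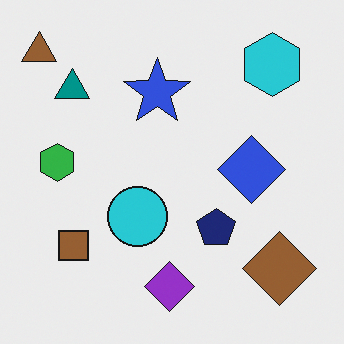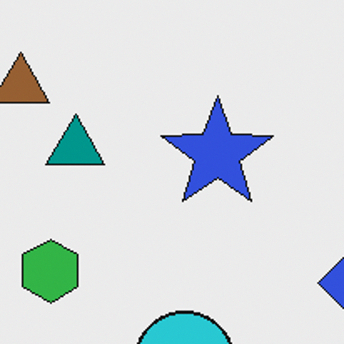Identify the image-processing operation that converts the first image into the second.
It was cropped to a noticeably smaller region and rescaled.

The visible shapes are larger and the field of view is narrower; shapes near the original edges may be partly or wholly outside the frame — a crop-and-rescale.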